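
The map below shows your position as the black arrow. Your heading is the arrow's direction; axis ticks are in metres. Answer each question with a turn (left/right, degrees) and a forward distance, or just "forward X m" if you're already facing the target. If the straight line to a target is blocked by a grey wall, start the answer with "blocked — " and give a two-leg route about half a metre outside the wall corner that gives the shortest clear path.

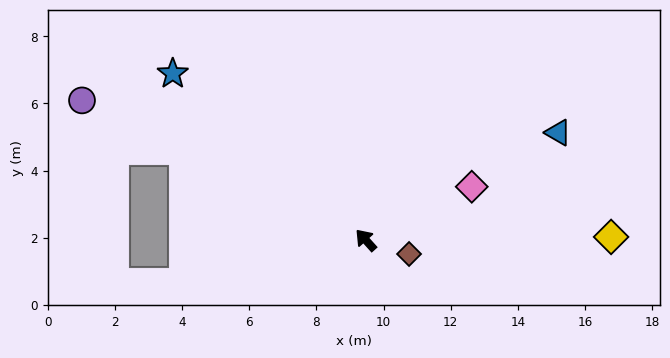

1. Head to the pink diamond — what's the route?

turn right 105°, forward 3.5 m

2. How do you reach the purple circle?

turn left 22°, forward 9.4 m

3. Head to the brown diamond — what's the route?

turn right 150°, forward 1.4 m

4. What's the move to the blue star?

turn left 7°, forward 7.6 m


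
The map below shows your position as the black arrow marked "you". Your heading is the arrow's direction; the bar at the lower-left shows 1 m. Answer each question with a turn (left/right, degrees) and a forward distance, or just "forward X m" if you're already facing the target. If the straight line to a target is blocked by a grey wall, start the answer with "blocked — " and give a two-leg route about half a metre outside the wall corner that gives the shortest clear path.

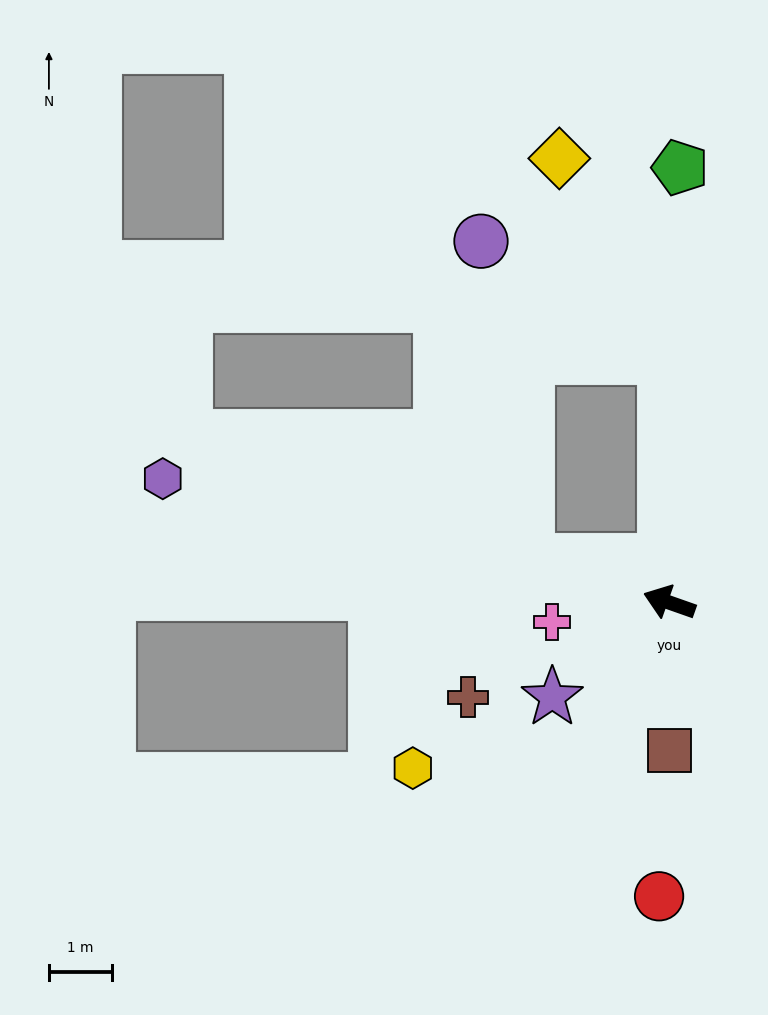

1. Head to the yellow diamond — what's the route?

blocked — turn right 70°, forward 3.9 m, then turn left 27°, forward 3.5 m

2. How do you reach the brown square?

turn left 109°, forward 2.3 m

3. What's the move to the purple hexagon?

turn left 6°, forward 8.2 m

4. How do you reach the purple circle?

blocked — turn right 70°, forward 3.9 m, then turn left 57°, forward 3.4 m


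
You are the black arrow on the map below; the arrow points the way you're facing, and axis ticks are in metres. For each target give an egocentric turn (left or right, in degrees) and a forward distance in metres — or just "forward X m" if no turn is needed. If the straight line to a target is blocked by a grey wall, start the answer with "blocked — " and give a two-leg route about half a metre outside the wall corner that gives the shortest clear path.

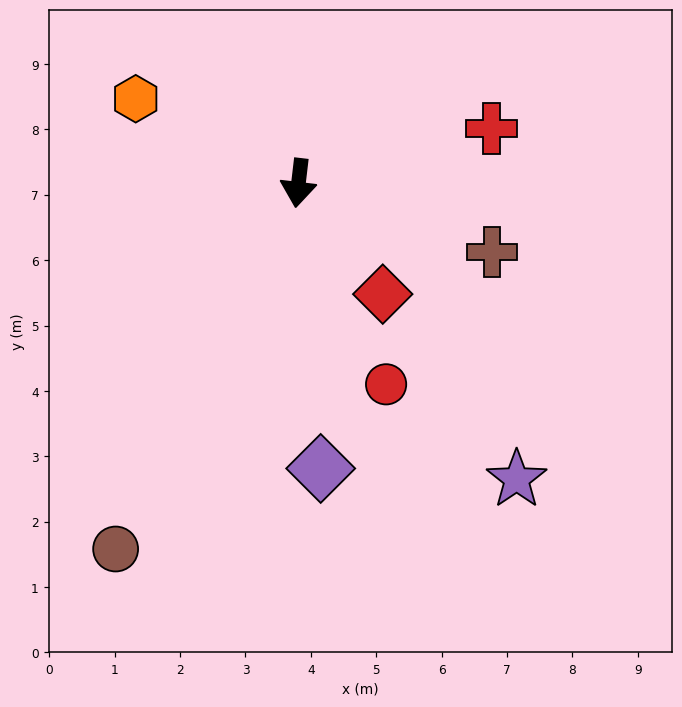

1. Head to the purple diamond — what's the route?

turn left 11°, forward 4.4 m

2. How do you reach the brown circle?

turn right 20°, forward 6.3 m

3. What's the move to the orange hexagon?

turn right 111°, forward 2.8 m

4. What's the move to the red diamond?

turn left 44°, forward 2.1 m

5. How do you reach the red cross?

turn left 113°, forward 3.1 m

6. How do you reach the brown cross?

turn left 77°, forward 3.1 m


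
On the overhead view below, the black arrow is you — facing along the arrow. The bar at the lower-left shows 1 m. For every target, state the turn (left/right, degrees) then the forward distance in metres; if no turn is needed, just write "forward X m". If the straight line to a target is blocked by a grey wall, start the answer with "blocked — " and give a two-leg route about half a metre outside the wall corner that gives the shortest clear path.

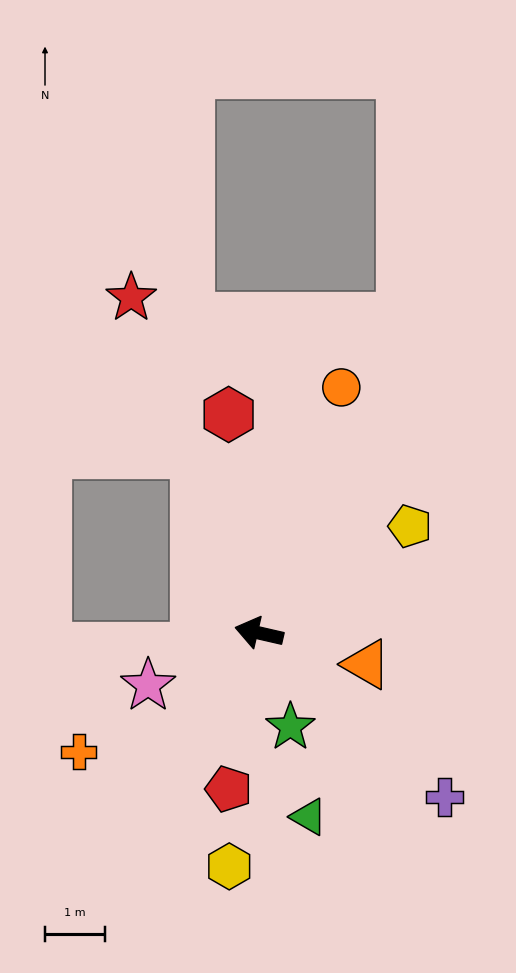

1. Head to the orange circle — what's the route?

turn right 96°, forward 4.3 m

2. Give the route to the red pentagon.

turn left 92°, forward 2.6 m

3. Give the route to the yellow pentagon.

turn right 132°, forward 3.1 m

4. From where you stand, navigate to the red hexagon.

turn right 69°, forward 3.7 m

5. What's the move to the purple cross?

turn left 151°, forward 4.1 m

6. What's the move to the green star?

turn left 121°, forward 1.6 m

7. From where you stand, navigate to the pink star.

turn left 38°, forward 2.0 m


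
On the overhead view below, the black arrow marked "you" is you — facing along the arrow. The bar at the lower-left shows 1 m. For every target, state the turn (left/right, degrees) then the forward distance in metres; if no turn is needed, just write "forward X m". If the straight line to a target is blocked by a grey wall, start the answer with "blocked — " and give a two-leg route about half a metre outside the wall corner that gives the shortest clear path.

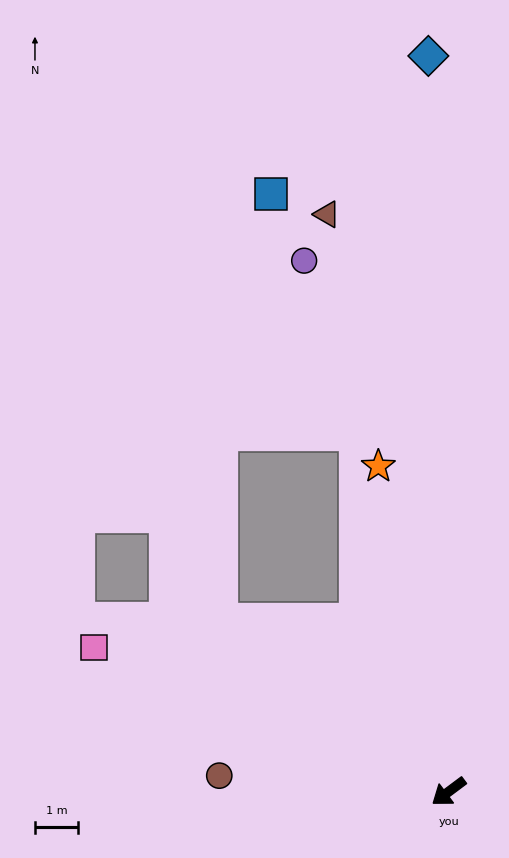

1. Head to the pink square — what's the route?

turn right 59°, forward 8.9 m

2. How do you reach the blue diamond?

turn right 125°, forward 17.0 m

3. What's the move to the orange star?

turn right 115°, forward 7.7 m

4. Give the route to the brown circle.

turn right 41°, forward 5.3 m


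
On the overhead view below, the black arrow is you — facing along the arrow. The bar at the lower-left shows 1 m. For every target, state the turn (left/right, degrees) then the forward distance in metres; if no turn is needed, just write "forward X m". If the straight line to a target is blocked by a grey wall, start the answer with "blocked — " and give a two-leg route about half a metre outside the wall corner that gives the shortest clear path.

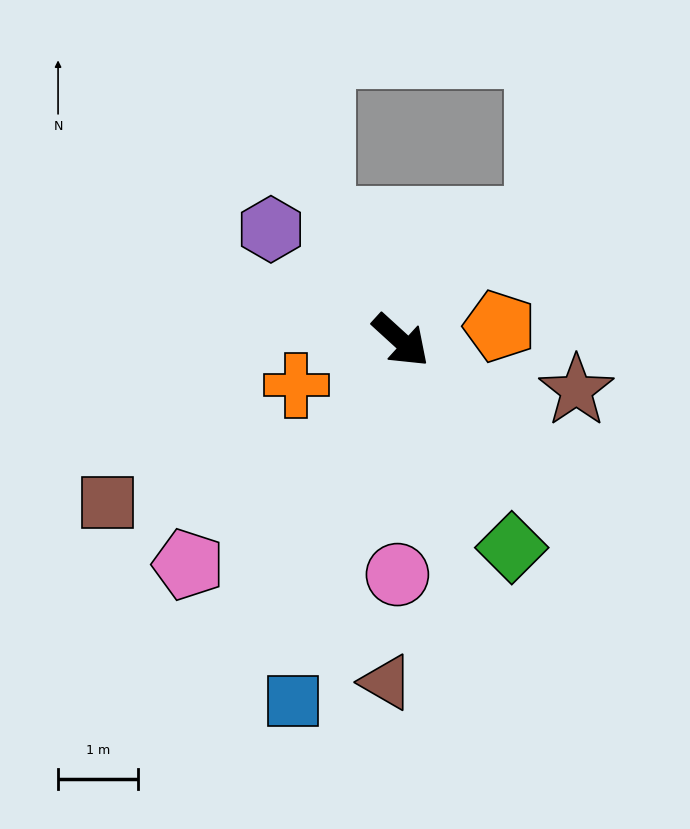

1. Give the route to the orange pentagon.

turn left 51°, forward 1.2 m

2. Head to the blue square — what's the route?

turn right 64°, forward 4.7 m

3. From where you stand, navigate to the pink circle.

turn right 48°, forward 2.9 m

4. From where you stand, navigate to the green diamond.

turn right 19°, forward 2.9 m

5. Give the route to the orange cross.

turn right 114°, forward 1.4 m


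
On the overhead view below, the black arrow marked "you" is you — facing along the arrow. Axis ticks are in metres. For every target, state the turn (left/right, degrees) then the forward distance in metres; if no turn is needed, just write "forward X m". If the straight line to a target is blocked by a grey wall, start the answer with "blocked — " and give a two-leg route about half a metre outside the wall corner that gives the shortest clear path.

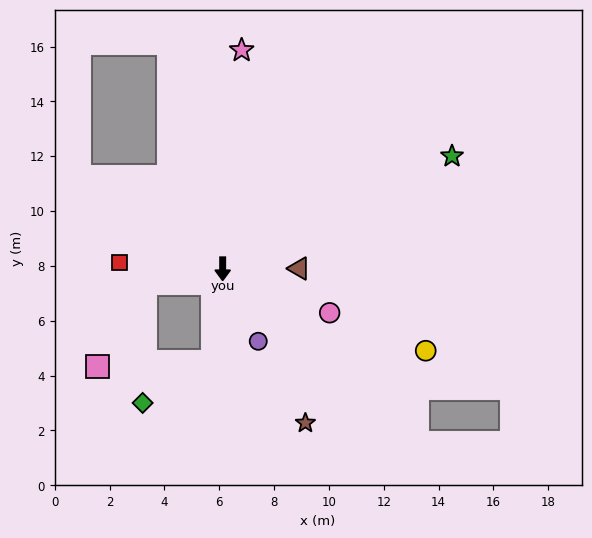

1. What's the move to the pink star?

turn left 175°, forward 8.0 m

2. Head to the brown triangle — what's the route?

turn left 90°, forward 2.8 m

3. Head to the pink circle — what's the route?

turn left 68°, forward 4.2 m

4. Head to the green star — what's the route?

turn left 116°, forward 9.3 m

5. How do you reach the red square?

turn right 94°, forward 3.8 m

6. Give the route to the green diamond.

blocked — turn right 6°, forward 3.4 m, then turn right 53°, forward 3.0 m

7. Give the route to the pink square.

blocked — turn right 79°, forward 2.9 m, then turn left 49°, forward 3.5 m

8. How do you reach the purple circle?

turn left 26°, forward 2.9 m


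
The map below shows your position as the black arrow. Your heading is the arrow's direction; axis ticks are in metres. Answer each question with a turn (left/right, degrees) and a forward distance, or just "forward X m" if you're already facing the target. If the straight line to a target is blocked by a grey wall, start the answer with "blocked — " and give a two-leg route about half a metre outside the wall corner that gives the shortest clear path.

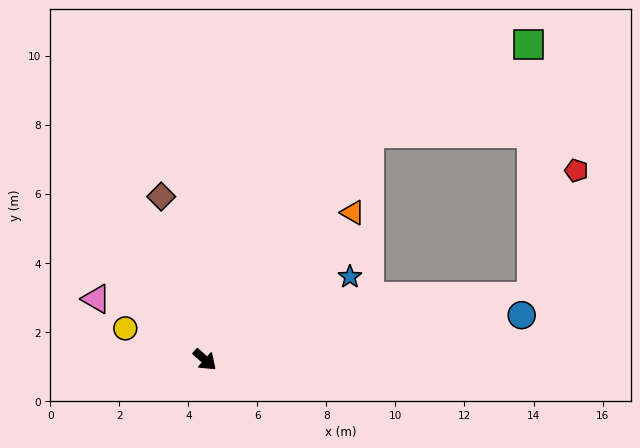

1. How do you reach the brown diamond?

turn left 147°, forward 4.9 m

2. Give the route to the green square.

blocked — turn left 96°, forward 8.1 m, then turn right 25°, forward 5.3 m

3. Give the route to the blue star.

turn left 71°, forward 4.8 m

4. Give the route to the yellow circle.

turn right 160°, forward 2.5 m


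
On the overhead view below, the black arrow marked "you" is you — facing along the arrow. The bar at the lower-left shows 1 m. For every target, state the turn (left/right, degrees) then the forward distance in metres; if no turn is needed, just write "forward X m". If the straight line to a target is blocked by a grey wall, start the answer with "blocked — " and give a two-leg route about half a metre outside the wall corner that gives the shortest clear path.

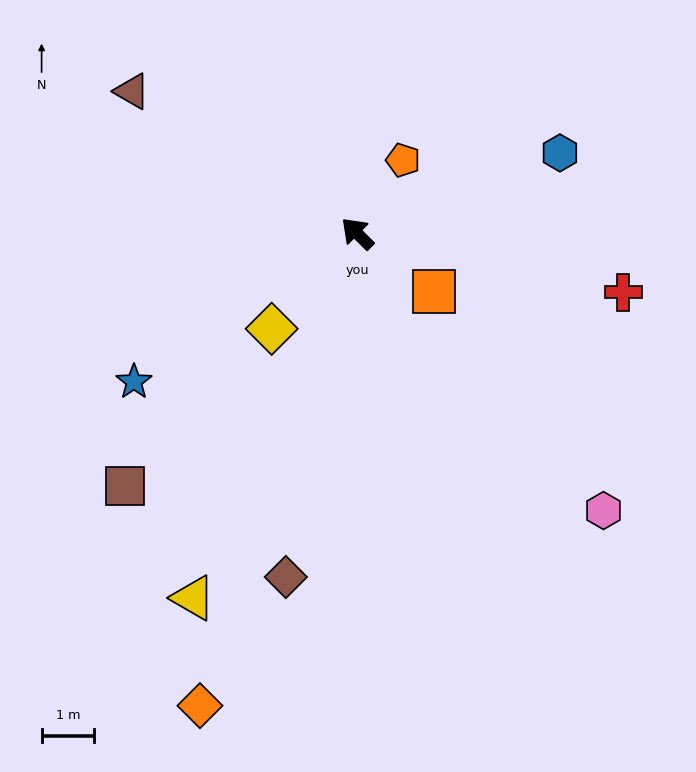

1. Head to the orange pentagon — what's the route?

turn right 77°, forward 1.7 m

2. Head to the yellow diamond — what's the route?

turn left 93°, forward 2.4 m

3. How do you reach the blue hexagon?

turn right 114°, forward 4.2 m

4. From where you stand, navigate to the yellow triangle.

turn left 110°, forward 7.6 m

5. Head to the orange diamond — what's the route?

turn left 116°, forward 9.5 m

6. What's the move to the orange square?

turn right 172°, forward 1.8 m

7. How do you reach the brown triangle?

turn left 12°, forward 5.1 m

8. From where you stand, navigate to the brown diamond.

turn left 123°, forward 6.7 m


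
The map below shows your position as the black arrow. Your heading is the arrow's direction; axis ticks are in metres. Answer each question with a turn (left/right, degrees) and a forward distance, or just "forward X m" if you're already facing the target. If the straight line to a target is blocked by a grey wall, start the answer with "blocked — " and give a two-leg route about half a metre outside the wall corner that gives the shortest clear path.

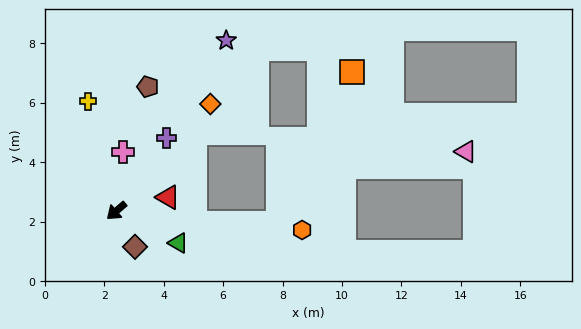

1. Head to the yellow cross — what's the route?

turn right 116°, forward 3.8 m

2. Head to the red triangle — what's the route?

turn left 154°, forward 1.8 m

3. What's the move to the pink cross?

turn right 137°, forward 2.0 m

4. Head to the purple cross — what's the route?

turn right 165°, forward 3.0 m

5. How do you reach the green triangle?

turn left 112°, forward 2.3 m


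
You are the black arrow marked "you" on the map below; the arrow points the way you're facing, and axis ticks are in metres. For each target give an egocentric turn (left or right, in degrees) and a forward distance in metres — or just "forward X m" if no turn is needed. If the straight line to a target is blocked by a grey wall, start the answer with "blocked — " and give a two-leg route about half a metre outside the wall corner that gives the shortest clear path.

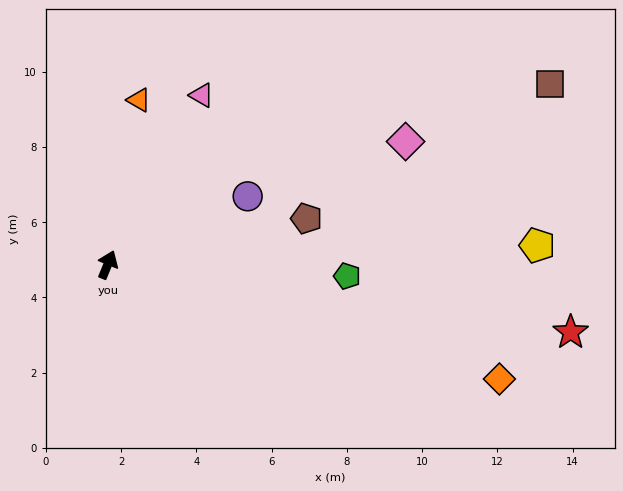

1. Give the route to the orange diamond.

turn right 84°, forward 10.8 m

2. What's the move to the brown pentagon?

turn right 55°, forward 5.4 m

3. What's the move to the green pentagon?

turn right 70°, forward 6.4 m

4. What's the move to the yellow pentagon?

turn right 65°, forward 11.4 m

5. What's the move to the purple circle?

turn right 42°, forward 4.1 m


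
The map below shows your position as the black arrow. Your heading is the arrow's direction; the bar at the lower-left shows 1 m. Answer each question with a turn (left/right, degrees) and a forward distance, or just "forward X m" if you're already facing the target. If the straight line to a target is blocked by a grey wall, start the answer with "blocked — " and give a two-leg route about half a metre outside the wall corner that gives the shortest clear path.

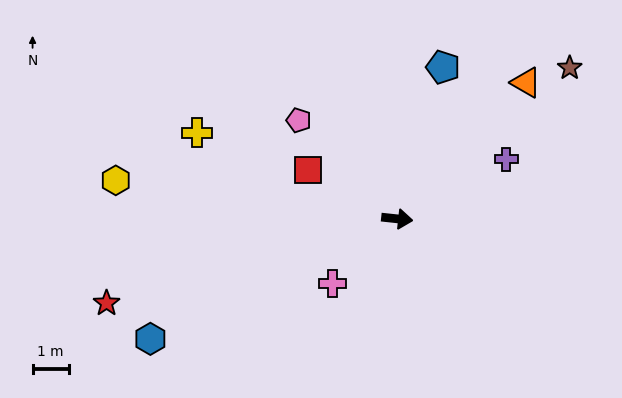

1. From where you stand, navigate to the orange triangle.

turn left 53°, forward 5.2 m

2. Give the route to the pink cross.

turn right 129°, forward 2.5 m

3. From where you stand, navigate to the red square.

turn left 157°, forward 2.8 m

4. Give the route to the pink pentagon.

turn left 141°, forward 3.9 m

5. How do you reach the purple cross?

turn left 35°, forward 3.4 m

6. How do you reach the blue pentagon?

turn left 79°, forward 4.4 m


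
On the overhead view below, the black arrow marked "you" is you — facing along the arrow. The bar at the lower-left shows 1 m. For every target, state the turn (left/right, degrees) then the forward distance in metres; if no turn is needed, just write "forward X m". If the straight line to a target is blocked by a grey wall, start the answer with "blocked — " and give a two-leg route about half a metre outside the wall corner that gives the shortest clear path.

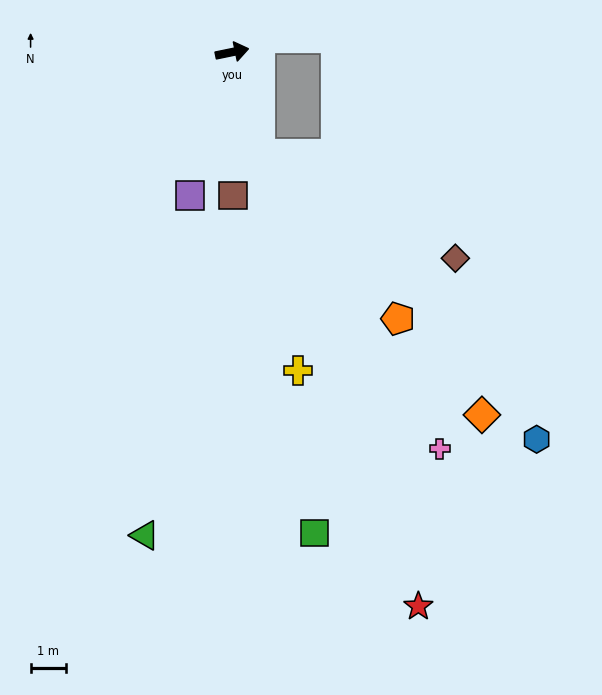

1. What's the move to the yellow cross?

turn right 90°, forward 9.1 m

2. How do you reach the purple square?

turn right 118°, forward 4.2 m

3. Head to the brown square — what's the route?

turn right 101°, forward 4.0 m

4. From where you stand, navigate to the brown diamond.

blocked — turn right 86°, forward 3.0 m, then turn left 46°, forward 6.2 m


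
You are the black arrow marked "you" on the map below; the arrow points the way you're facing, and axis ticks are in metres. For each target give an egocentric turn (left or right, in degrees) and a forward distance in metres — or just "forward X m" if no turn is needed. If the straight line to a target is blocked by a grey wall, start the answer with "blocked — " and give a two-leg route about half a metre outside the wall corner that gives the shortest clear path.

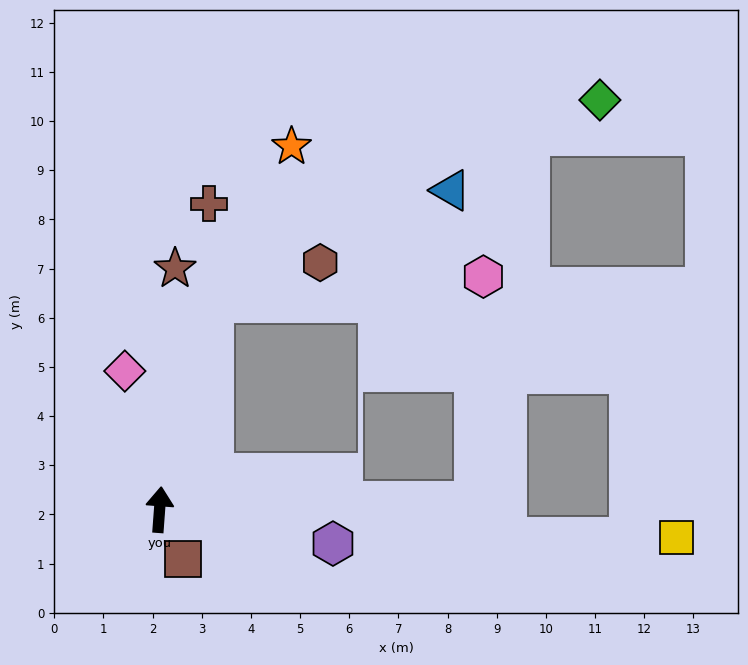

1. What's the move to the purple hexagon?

turn right 97°, forward 3.6 m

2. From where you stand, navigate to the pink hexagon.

blocked — turn right 10°, forward 4.4 m, then turn right 70°, forward 5.5 m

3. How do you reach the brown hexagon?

blocked — turn right 10°, forward 4.4 m, then turn right 56°, forward 2.3 m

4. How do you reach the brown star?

forward 4.9 m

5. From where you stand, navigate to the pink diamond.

turn left 18°, forward 2.9 m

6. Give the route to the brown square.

turn right 150°, forward 1.1 m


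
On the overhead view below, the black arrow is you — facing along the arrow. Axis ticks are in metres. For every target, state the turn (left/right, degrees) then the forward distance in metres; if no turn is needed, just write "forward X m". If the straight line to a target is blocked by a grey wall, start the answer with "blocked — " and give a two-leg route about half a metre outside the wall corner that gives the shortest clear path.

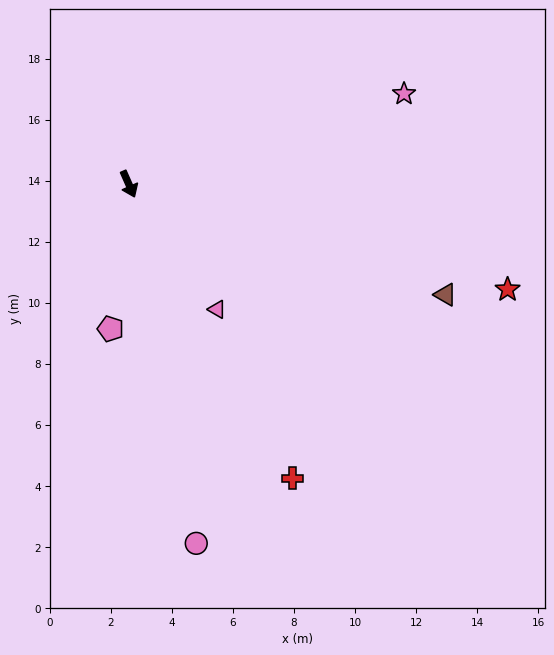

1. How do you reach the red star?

turn left 51°, forward 12.9 m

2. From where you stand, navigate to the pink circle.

turn right 13°, forward 12.0 m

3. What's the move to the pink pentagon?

turn right 31°, forward 4.8 m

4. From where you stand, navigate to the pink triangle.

turn left 11°, forward 5.0 m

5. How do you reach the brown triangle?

turn left 47°, forward 11.0 m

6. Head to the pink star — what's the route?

turn left 84°, forward 9.5 m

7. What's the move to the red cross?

turn left 5°, forward 11.0 m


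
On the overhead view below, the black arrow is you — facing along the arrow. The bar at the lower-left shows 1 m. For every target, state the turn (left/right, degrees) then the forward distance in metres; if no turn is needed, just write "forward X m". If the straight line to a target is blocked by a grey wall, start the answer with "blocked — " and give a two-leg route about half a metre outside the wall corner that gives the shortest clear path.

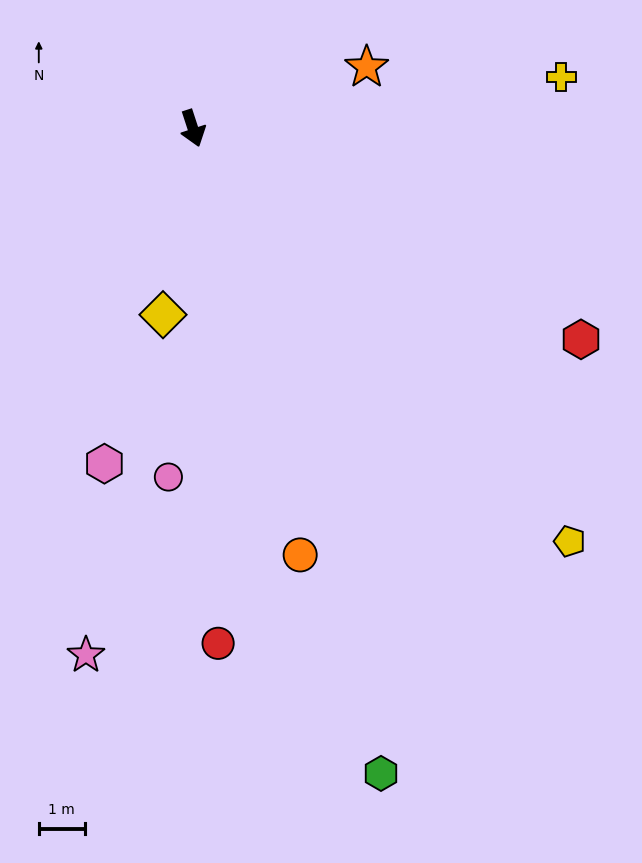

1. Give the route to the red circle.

turn right 15°, forward 11.2 m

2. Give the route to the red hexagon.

turn left 43°, forward 9.6 m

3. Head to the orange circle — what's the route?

turn right 4°, forward 9.5 m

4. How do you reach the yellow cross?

turn left 80°, forward 8.1 m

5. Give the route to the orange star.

turn left 91°, forward 4.0 m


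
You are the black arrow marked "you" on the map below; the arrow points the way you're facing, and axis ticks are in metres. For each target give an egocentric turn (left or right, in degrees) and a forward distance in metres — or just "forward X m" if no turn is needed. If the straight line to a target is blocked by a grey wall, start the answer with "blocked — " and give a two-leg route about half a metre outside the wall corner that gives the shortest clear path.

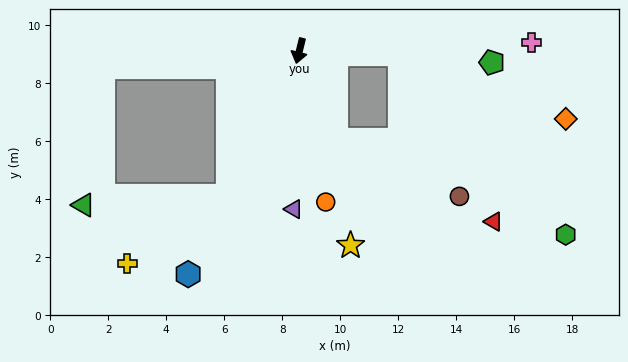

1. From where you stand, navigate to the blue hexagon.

turn right 13°, forward 8.6 m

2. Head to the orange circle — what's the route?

turn left 24°, forward 5.3 m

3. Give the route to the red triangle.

blocked — turn left 102°, forward 3.5 m, then turn right 59°, forward 6.6 m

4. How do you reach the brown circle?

blocked — turn left 36°, forward 3.3 m, then turn left 43°, forward 4.7 m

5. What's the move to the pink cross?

turn left 106°, forward 8.0 m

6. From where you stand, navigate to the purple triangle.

turn left 12°, forward 5.5 m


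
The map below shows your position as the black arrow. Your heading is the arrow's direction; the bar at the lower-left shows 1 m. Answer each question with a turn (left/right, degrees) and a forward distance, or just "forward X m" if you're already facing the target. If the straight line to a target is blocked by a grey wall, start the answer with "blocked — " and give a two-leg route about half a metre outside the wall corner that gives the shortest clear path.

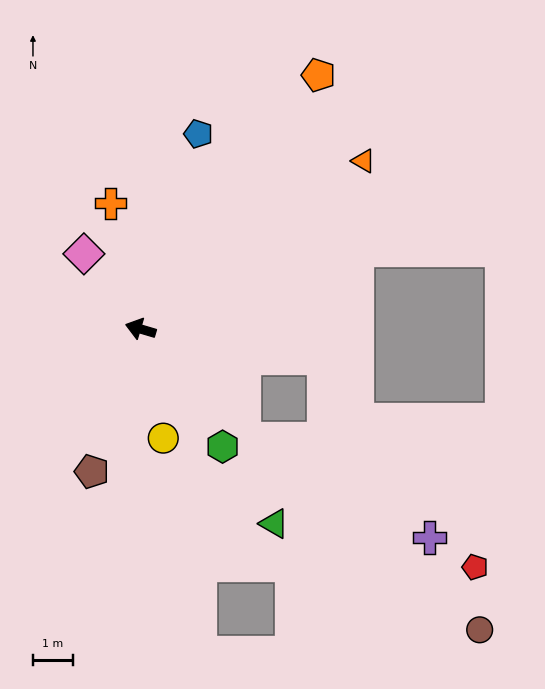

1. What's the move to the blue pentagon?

turn right 90°, forward 5.1 m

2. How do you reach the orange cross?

turn right 60°, forward 3.2 m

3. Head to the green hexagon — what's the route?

turn left 141°, forward 3.6 m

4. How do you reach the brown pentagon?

turn left 88°, forward 3.7 m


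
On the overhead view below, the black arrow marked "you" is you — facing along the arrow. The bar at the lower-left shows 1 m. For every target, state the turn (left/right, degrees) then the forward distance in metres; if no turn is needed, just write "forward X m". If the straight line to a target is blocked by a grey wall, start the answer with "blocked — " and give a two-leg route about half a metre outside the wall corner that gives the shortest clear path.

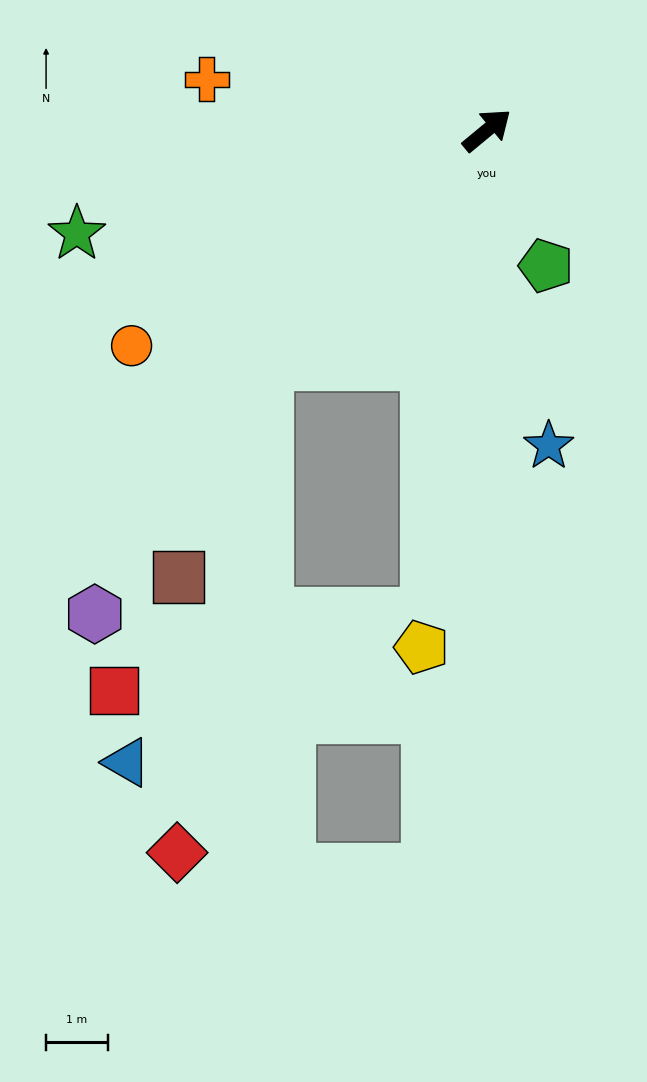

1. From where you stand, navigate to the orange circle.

turn left 172°, forward 6.7 m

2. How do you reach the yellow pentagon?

turn right 137°, forward 8.4 m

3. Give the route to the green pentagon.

turn right 106°, forward 2.4 m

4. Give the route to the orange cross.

turn left 130°, forward 4.6 m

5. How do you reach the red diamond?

blocked — turn right 173°, forward 5.2 m, then turn left 33°, forward 8.0 m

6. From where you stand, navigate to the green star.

turn left 155°, forward 6.8 m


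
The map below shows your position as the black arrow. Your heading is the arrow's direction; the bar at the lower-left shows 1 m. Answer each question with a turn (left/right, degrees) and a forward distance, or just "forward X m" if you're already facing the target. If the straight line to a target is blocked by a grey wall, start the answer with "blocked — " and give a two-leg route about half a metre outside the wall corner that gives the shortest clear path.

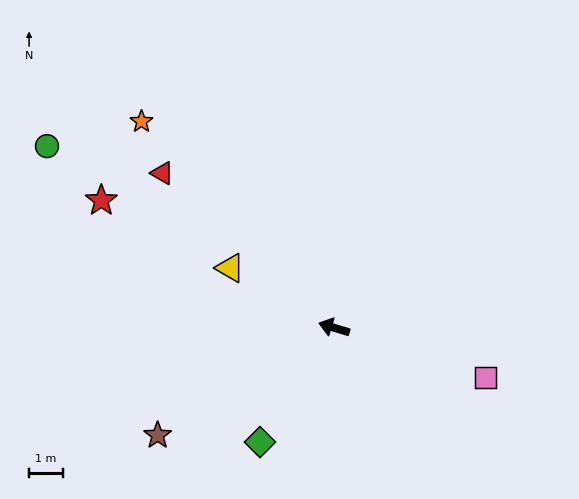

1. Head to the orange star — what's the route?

turn right 30°, forward 8.4 m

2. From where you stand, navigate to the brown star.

turn left 48°, forward 6.1 m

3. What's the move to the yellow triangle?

turn right 13°, forward 3.6 m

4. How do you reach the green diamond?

turn left 74°, forward 4.0 m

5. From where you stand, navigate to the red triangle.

turn right 25°, forward 6.9 m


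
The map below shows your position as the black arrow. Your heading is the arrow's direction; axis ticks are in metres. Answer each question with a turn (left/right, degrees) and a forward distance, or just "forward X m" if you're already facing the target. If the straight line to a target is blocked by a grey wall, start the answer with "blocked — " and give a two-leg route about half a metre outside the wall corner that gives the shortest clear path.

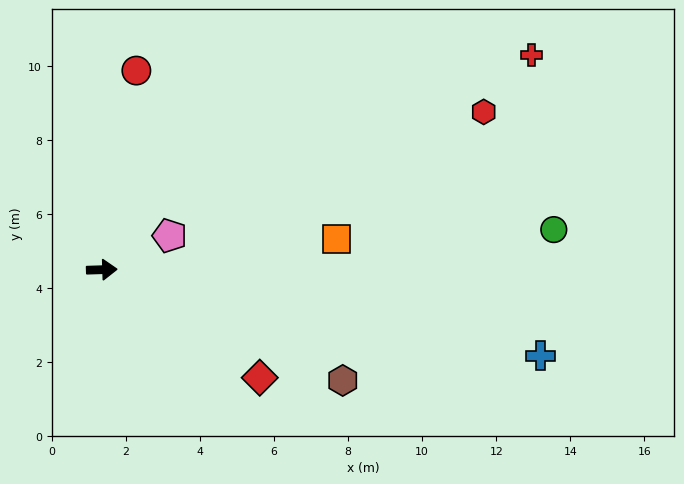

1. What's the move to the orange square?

turn left 6°, forward 6.4 m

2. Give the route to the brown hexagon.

turn right 26°, forward 7.2 m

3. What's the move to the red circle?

turn left 78°, forward 5.5 m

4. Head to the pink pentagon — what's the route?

turn left 25°, forward 2.0 m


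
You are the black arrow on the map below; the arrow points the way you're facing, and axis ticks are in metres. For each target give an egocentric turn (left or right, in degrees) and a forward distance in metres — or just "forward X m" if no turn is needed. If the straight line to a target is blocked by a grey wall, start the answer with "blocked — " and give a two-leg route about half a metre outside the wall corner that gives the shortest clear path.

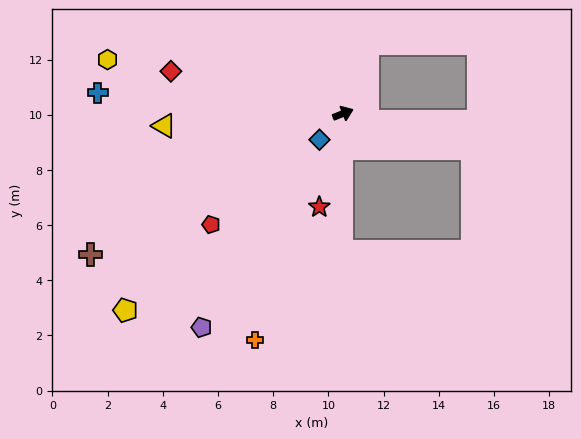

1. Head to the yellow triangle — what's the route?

turn left 162°, forward 6.5 m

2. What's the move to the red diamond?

turn left 145°, forward 6.4 m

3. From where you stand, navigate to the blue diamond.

turn right 154°, forward 1.3 m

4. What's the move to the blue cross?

turn left 153°, forward 8.9 m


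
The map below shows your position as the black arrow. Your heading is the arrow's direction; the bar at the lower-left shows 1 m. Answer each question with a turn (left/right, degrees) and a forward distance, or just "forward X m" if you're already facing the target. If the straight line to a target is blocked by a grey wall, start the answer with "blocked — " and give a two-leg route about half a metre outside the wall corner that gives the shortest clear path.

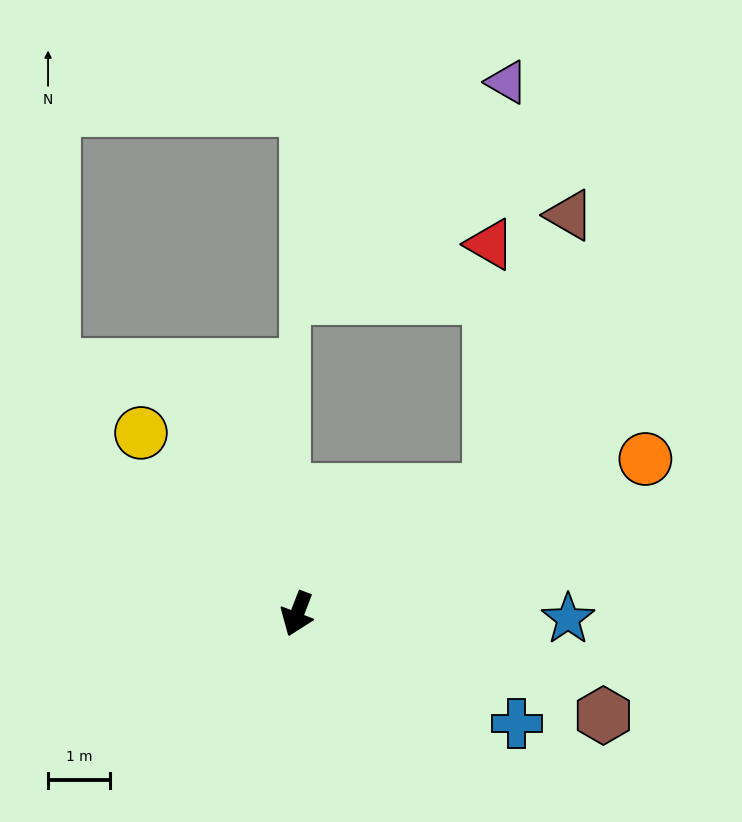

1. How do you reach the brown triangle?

blocked — turn left 144°, forward 3.7 m, then turn left 41°, forward 4.6 m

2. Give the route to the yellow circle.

turn right 118°, forward 3.9 m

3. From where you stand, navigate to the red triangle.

blocked — turn left 144°, forward 3.7 m, then turn left 57°, forward 4.0 m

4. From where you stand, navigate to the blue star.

turn left 110°, forward 4.4 m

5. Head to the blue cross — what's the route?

turn left 85°, forward 4.0 m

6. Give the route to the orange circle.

turn left 135°, forward 6.2 m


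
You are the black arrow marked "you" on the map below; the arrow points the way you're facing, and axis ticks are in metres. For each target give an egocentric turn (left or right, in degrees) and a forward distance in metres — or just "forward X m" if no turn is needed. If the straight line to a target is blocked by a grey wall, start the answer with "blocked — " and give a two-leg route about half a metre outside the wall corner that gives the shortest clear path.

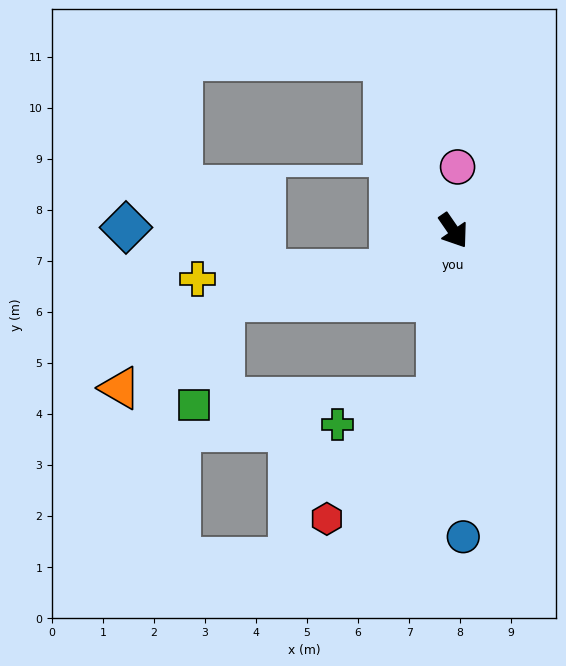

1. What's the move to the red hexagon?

blocked — turn right 40°, forward 3.3 m, then turn right 37°, forward 3.2 m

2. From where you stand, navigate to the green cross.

blocked — turn right 40°, forward 3.3 m, then turn right 70°, forward 2.0 m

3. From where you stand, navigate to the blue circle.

turn right 33°, forward 6.0 m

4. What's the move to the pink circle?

turn left 142°, forward 1.3 m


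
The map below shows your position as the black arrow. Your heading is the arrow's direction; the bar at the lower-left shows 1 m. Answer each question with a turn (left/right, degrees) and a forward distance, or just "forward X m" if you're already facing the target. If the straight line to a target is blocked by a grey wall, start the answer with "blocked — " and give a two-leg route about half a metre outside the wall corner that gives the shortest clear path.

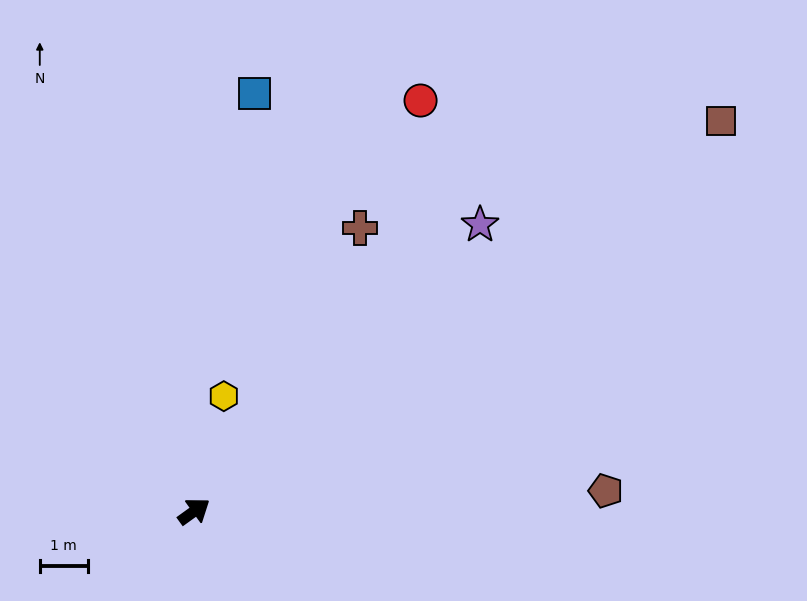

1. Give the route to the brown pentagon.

turn right 33°, forward 8.6 m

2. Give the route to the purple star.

turn left 9°, forward 8.5 m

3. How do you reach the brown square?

forward 13.7 m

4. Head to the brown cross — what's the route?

turn left 24°, forward 6.9 m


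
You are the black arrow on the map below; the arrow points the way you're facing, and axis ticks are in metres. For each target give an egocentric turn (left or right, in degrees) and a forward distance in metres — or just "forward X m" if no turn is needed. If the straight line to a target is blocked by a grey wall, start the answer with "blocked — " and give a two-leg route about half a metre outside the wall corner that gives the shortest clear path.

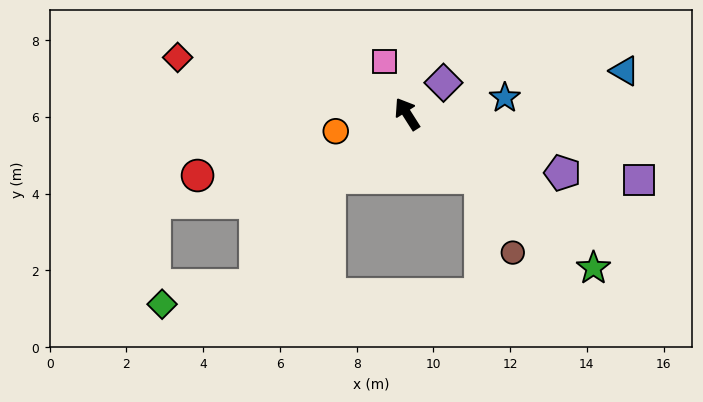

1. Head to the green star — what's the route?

turn right 162°, forward 6.3 m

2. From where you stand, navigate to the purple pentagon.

turn right 143°, forward 4.3 m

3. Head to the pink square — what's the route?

turn right 9°, forward 1.5 m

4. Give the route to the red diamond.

turn left 44°, forward 6.2 m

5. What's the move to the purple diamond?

turn right 82°, forward 1.2 m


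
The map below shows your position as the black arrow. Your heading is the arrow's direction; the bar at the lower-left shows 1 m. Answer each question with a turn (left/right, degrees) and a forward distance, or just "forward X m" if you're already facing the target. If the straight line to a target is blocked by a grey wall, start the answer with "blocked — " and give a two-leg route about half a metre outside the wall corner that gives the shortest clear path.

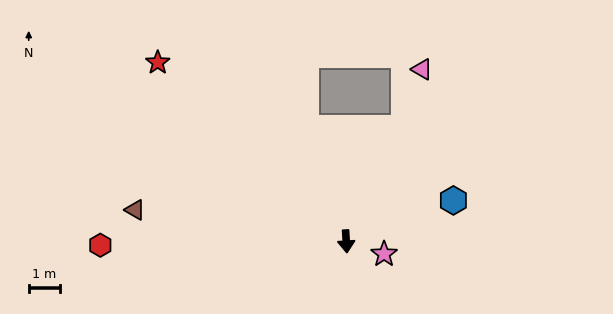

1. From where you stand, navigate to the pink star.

turn left 68°, forward 1.3 m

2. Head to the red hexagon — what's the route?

turn right 92°, forward 7.9 m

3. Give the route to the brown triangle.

turn right 102°, forward 6.9 m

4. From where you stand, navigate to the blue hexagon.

turn left 108°, forward 3.7 m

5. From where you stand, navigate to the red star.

turn right 137°, forward 8.4 m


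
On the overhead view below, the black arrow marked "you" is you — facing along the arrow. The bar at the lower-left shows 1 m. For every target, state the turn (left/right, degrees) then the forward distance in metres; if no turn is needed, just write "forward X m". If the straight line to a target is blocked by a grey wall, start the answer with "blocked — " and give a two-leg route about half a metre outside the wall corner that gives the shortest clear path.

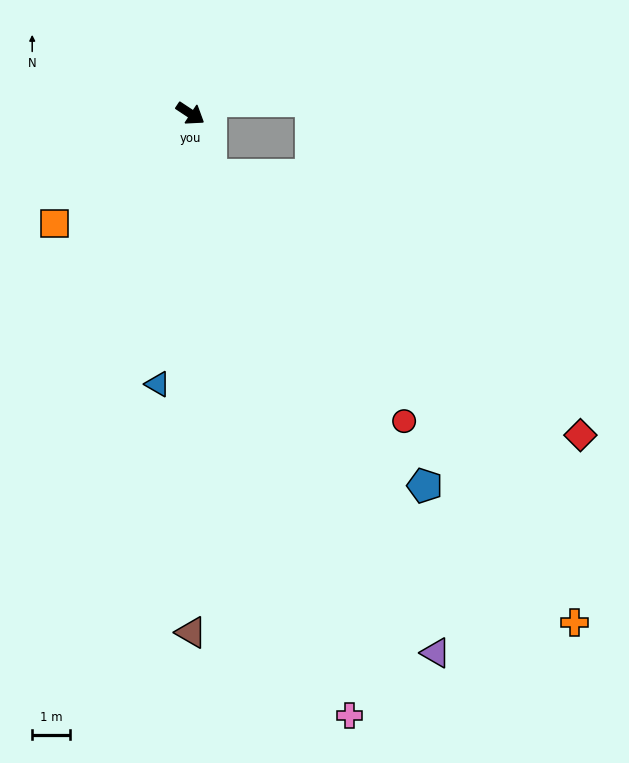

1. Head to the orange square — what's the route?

turn right 107°, forward 4.6 m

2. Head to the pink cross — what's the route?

turn right 42°, forward 16.3 m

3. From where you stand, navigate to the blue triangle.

turn right 63°, forward 7.1 m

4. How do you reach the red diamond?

blocked — turn right 38°, forward 1.7 m, then turn left 36°, forward 11.8 m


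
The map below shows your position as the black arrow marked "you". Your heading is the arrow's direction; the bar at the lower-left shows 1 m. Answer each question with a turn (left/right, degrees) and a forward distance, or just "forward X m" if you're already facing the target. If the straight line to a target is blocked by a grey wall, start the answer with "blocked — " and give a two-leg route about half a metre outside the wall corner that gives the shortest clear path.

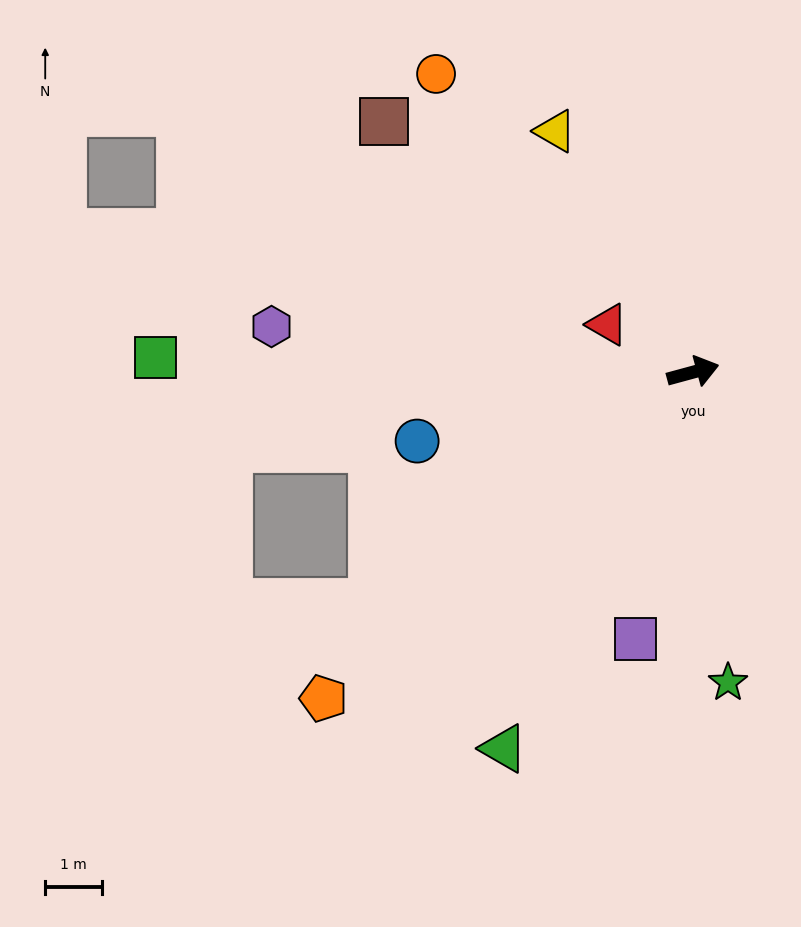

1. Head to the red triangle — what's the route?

turn left 136°, forward 1.7 m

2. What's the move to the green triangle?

turn right 132°, forward 7.4 m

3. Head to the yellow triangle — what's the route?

turn left 105°, forward 4.9 m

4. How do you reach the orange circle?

turn left 116°, forward 6.9 m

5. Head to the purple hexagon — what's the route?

turn left 159°, forward 7.5 m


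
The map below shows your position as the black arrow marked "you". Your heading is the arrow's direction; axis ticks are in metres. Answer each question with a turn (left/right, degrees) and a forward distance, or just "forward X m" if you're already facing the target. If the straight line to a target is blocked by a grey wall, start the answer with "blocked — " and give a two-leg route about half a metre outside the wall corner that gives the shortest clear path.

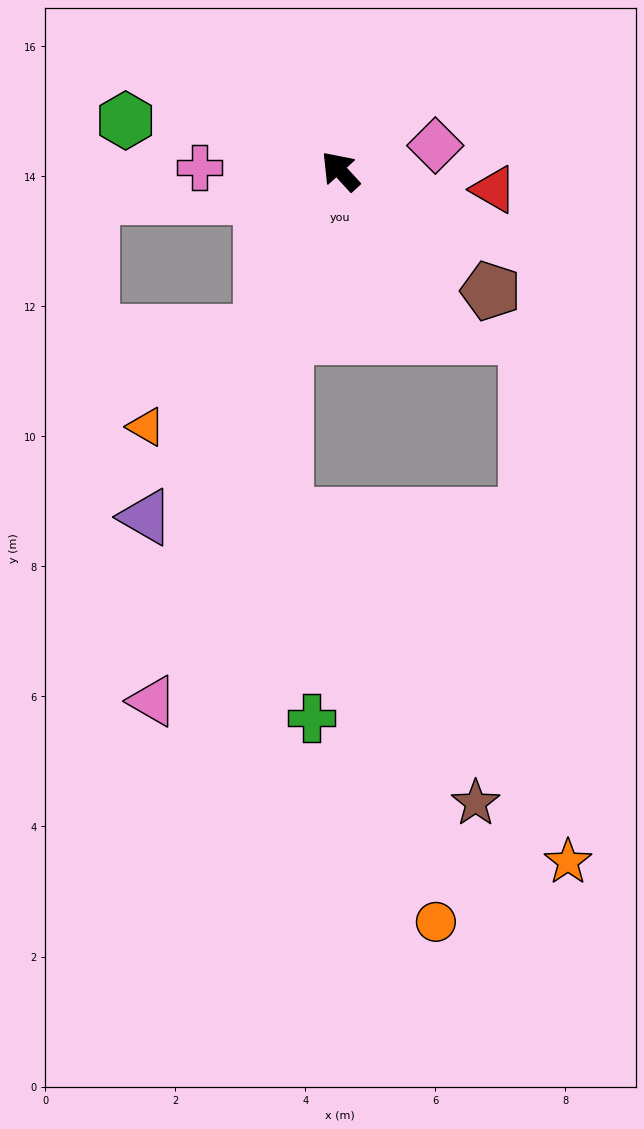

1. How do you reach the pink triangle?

turn left 118°, forward 8.6 m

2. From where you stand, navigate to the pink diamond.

turn right 117°, forward 1.5 m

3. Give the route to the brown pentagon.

turn right 171°, forward 3.0 m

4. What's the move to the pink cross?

turn left 46°, forward 2.2 m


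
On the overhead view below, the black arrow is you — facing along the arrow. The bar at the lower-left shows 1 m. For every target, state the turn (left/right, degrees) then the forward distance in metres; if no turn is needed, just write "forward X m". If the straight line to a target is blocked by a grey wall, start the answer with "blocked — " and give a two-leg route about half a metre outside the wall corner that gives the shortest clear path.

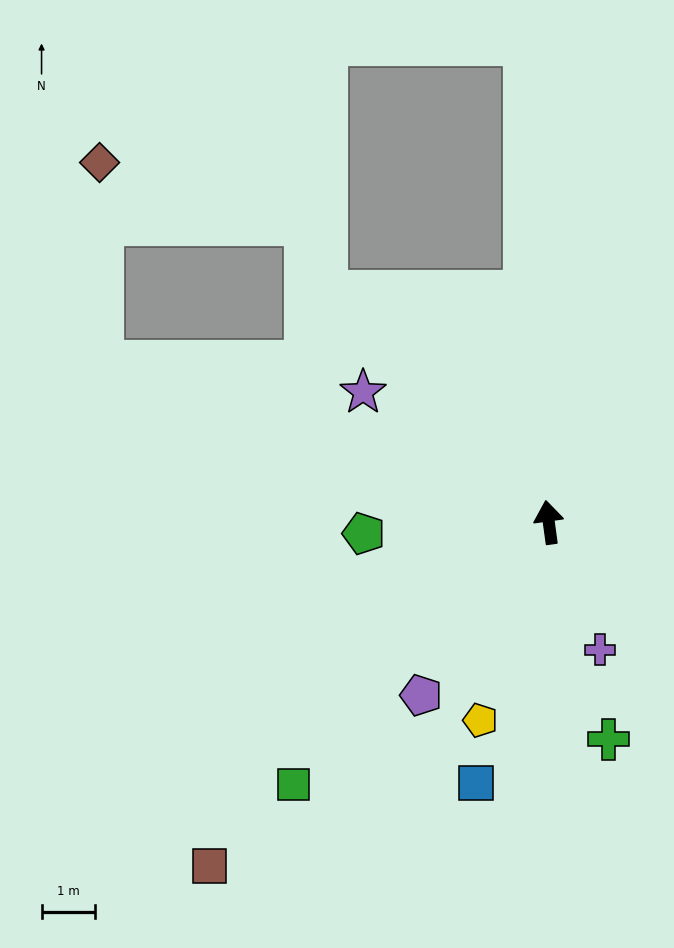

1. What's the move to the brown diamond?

blocked — turn left 63°, forward 8.9 m, then turn right 70°, forward 3.7 m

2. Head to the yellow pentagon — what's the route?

turn left 153°, forward 3.9 m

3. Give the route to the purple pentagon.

turn left 136°, forward 4.0 m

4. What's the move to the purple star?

turn left 47°, forward 4.2 m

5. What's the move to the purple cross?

turn right 166°, forward 2.6 m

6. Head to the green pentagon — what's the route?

turn left 86°, forward 3.5 m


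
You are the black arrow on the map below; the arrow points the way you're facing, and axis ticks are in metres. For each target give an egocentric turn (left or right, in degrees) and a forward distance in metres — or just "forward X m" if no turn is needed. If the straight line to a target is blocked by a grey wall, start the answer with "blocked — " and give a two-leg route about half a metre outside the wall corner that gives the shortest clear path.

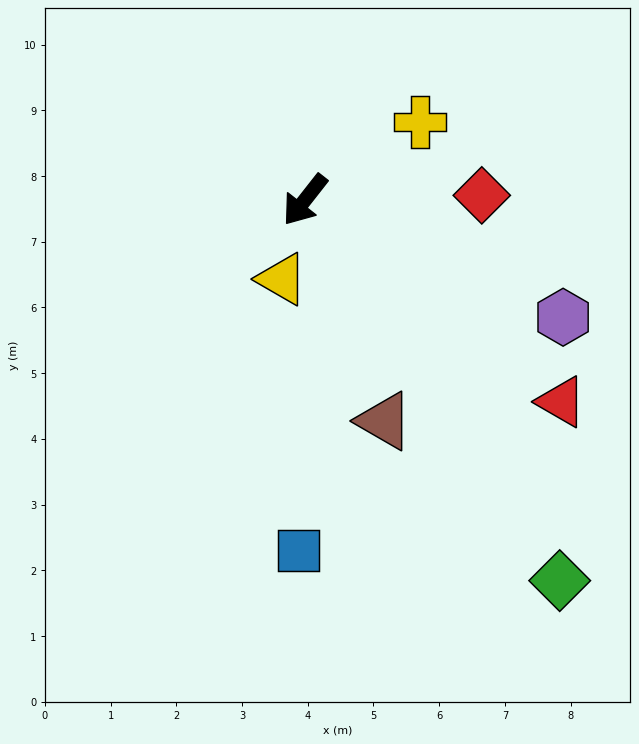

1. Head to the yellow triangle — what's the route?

turn left 22°, forward 1.3 m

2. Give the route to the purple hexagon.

turn left 104°, forward 4.3 m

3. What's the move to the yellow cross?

turn left 162°, forward 2.1 m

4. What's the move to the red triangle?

turn left 90°, forward 5.0 m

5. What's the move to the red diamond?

turn left 130°, forward 2.7 m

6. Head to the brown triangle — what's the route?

turn left 58°, forward 3.6 m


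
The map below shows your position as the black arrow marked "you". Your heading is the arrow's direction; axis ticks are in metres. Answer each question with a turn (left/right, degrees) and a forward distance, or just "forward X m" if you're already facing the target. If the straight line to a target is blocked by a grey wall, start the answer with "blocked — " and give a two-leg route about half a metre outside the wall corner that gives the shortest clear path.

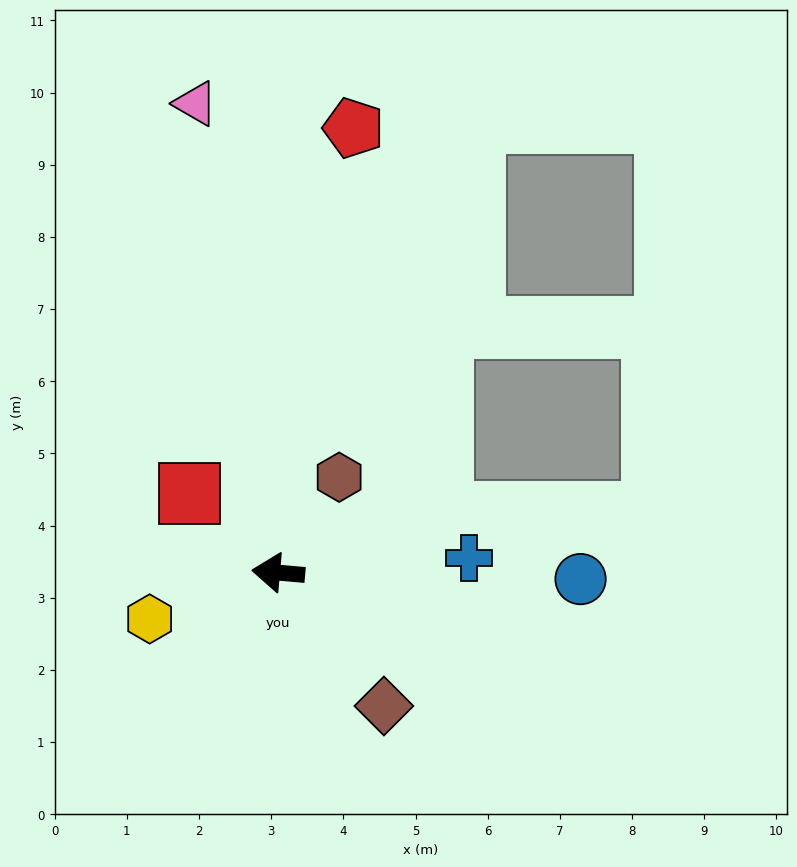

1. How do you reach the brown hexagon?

turn right 118°, forward 1.6 m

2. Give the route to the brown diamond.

turn left 133°, forward 2.4 m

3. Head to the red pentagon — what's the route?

turn right 95°, forward 6.2 m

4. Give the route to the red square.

turn right 37°, forward 1.6 m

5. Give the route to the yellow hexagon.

turn left 25°, forward 1.9 m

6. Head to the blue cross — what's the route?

turn right 171°, forward 2.7 m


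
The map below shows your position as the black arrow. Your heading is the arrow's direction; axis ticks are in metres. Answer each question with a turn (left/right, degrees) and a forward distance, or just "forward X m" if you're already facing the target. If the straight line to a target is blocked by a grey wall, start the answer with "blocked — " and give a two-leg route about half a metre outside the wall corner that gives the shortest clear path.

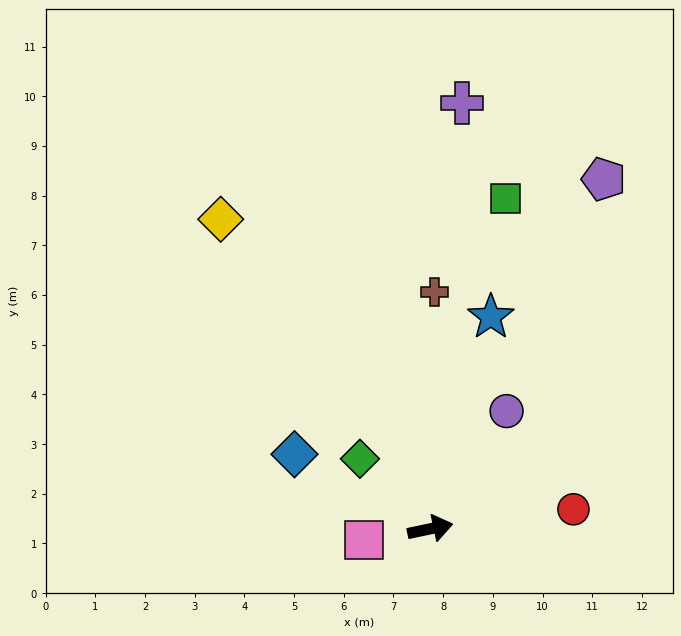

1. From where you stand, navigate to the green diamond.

turn left 123°, forward 2.0 m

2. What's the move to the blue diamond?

turn left 139°, forward 3.1 m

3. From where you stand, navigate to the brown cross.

turn left 77°, forward 4.8 m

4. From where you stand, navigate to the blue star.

turn left 62°, forward 4.4 m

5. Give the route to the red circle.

turn right 4°, forward 2.9 m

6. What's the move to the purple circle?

turn left 45°, forward 2.8 m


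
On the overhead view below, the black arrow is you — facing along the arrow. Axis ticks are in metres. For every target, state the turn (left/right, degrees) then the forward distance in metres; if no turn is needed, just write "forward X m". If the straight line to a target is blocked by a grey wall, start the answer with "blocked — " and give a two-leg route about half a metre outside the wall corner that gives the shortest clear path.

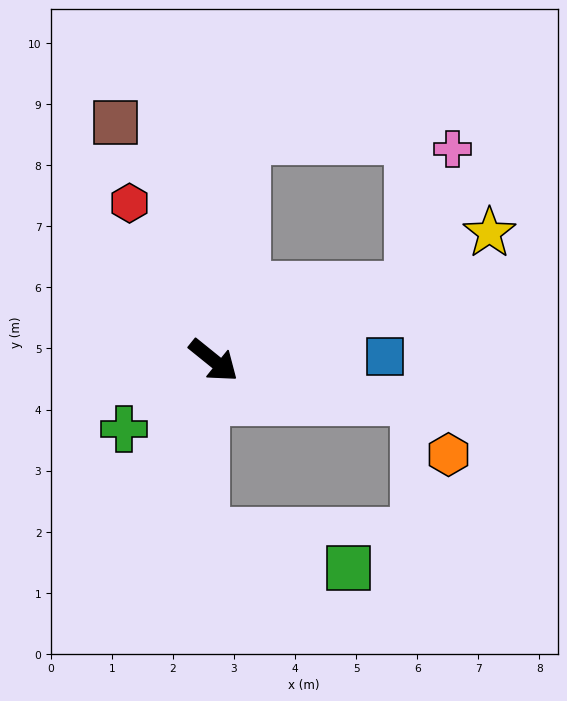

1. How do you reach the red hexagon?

turn left 157°, forward 2.9 m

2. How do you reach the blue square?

turn left 40°, forward 2.8 m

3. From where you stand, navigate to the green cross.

turn right 104°, forward 1.8 m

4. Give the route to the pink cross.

blocked — turn left 59°, forward 3.4 m, then turn left 53°, forward 2.4 m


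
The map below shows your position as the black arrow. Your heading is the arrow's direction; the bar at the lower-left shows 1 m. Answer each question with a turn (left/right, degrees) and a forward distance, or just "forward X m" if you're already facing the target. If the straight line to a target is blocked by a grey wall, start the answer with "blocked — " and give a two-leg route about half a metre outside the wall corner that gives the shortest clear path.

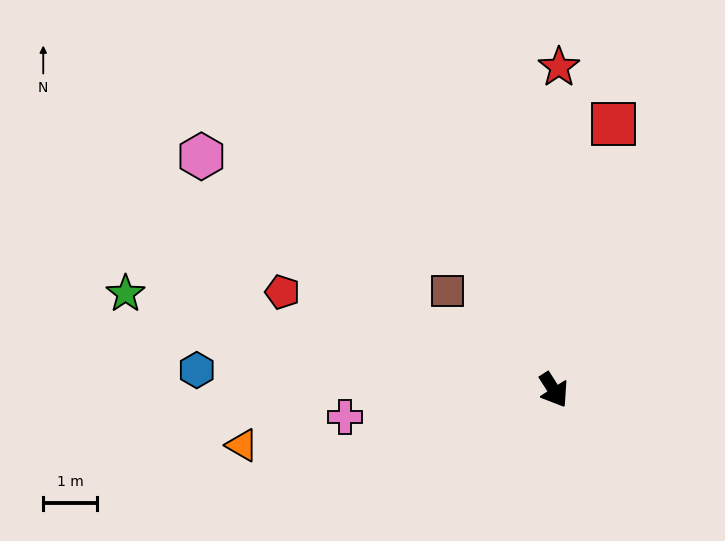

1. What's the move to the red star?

turn left 147°, forward 6.0 m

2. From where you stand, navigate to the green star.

turn right 135°, forward 8.2 m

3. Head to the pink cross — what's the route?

turn right 115°, forward 3.9 m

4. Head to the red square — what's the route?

turn left 135°, forward 5.1 m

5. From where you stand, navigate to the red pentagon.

turn right 142°, forward 5.4 m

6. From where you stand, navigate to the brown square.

turn right 165°, forward 2.7 m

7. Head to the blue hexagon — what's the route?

turn right 126°, forward 6.7 m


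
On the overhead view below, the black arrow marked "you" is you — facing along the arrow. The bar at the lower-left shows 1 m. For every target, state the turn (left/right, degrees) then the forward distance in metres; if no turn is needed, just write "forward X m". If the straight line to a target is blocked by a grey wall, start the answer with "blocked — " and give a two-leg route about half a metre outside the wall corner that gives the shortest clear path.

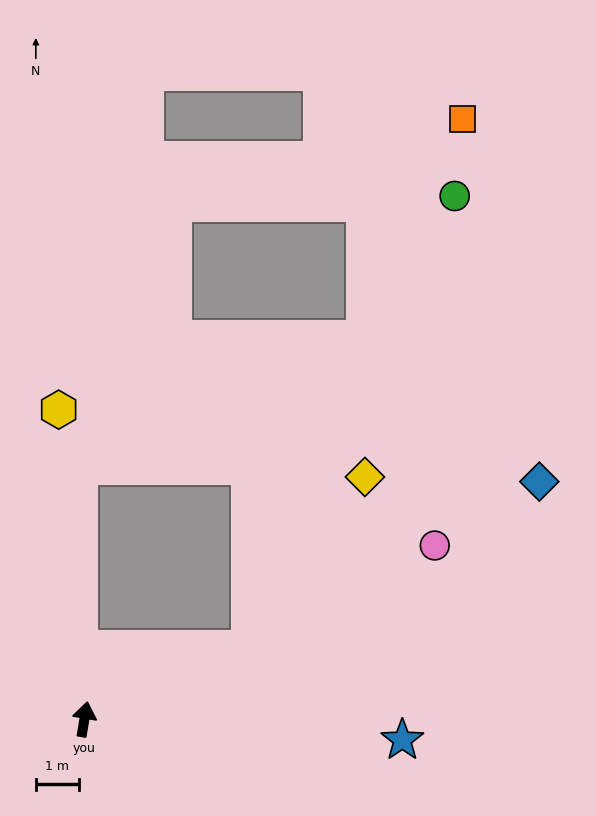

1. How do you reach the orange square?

blocked — turn right 57°, forward 4.2 m, then turn left 45°, forward 13.2 m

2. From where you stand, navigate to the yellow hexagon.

turn left 14°, forward 7.2 m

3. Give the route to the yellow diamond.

blocked — turn right 57°, forward 4.2 m, then turn left 33°, forward 4.8 m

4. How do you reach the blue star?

turn right 84°, forward 7.4 m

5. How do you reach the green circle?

blocked — turn right 57°, forward 4.2 m, then turn left 42°, forward 11.5 m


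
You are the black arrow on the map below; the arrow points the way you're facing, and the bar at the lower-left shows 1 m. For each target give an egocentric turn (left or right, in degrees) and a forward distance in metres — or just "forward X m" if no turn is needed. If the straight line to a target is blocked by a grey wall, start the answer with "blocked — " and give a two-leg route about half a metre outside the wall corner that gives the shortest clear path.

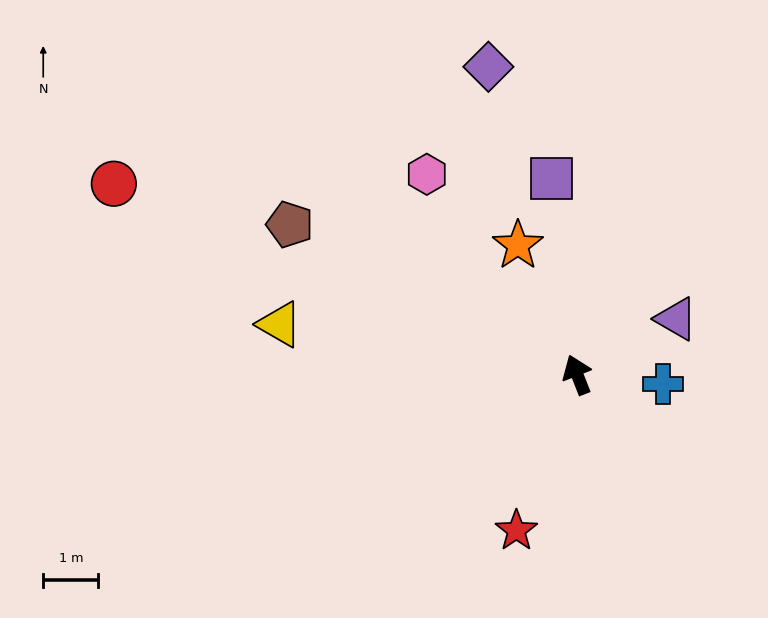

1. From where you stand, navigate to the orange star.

turn left 3°, forward 2.6 m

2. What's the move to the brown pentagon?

turn left 41°, forward 5.9 m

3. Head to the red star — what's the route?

turn left 137°, forward 3.0 m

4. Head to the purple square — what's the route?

turn right 14°, forward 3.6 m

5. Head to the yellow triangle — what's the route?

turn left 59°, forward 5.5 m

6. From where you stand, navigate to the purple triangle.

turn right 82°, forward 2.1 m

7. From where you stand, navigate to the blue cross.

turn right 118°, forward 1.6 m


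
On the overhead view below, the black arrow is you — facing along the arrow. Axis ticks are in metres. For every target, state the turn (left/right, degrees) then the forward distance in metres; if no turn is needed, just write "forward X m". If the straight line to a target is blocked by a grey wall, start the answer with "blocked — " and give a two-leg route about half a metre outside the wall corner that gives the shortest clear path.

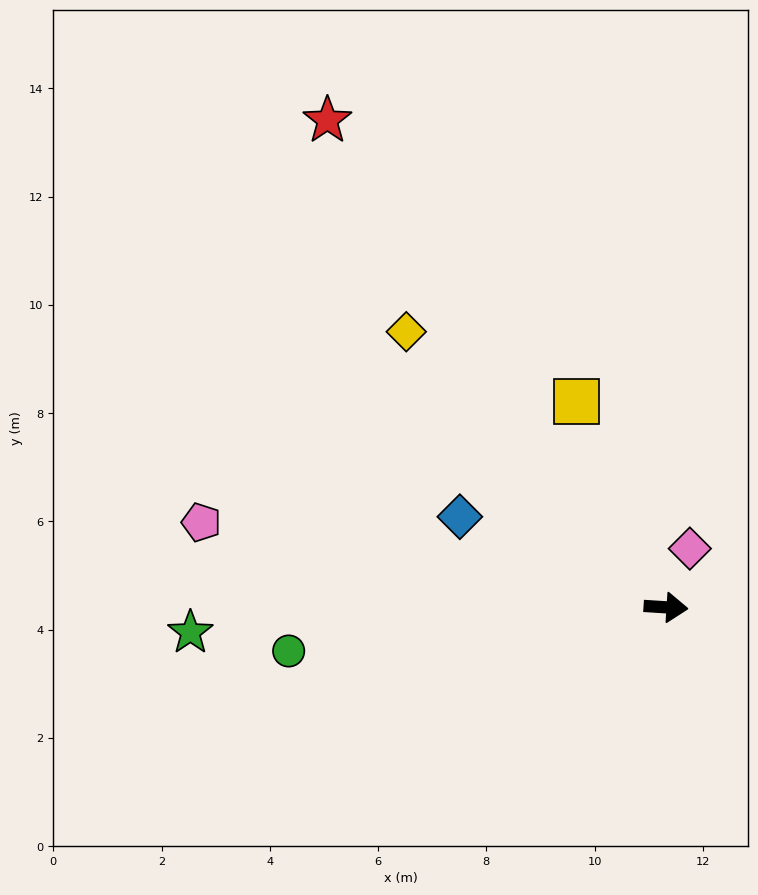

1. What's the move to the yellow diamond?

turn left 137°, forward 7.0 m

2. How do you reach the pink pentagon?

turn left 173°, forward 8.7 m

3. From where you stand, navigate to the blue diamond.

turn left 160°, forward 4.2 m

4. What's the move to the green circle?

turn right 170°, forward 7.0 m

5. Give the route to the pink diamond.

turn left 72°, forward 1.2 m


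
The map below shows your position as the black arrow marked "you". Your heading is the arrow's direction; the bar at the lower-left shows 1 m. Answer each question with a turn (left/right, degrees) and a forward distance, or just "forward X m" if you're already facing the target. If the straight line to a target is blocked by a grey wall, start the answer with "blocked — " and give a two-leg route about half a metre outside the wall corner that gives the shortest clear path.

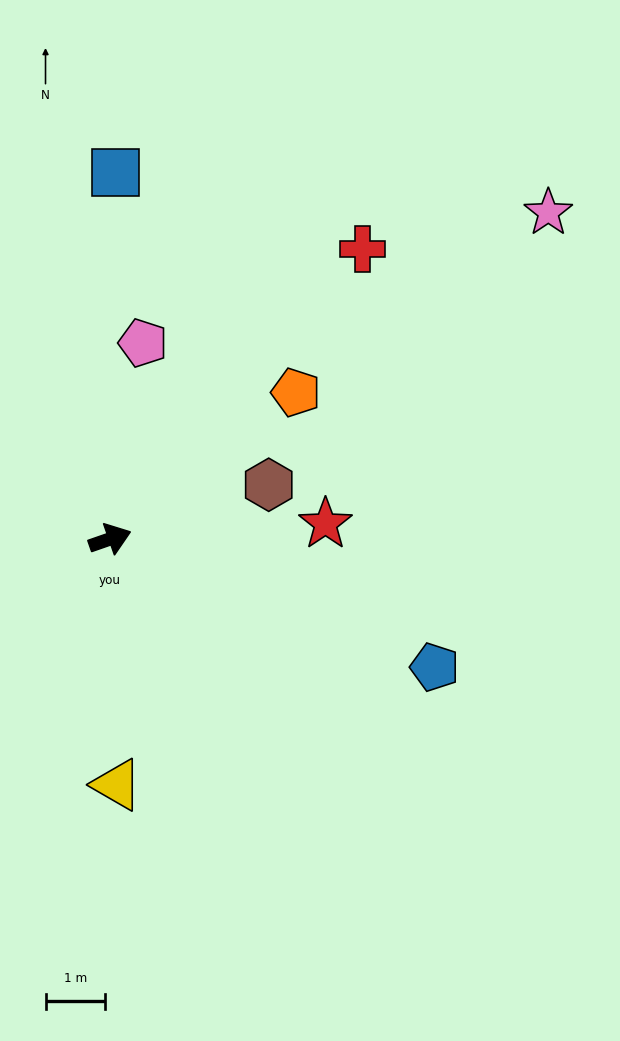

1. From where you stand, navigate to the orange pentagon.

turn left 19°, forward 4.0 m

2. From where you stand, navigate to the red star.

turn right 15°, forward 3.6 m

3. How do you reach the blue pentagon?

turn right 41°, forward 5.8 m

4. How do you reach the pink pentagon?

turn left 61°, forward 3.3 m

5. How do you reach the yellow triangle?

turn right 108°, forward 4.1 m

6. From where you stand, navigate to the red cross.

turn left 30°, forward 6.4 m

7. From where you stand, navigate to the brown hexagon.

forward 2.8 m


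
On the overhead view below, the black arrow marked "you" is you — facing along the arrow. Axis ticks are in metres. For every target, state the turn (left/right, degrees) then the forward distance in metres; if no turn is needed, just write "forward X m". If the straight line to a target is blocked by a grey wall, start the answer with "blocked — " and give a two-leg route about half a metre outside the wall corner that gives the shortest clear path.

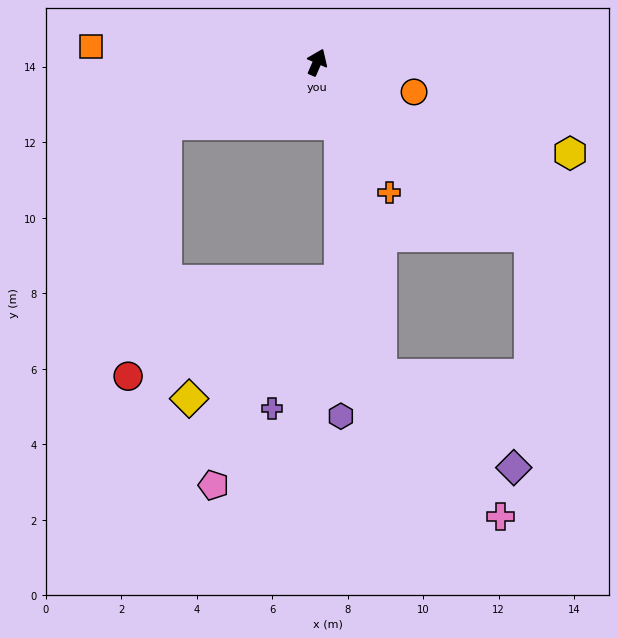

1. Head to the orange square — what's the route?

turn left 109°, forward 6.0 m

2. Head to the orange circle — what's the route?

turn right 84°, forward 2.7 m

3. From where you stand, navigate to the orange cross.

turn right 128°, forward 3.9 m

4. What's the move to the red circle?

blocked — turn left 136°, forward 4.3 m, then turn left 59°, forward 6.8 m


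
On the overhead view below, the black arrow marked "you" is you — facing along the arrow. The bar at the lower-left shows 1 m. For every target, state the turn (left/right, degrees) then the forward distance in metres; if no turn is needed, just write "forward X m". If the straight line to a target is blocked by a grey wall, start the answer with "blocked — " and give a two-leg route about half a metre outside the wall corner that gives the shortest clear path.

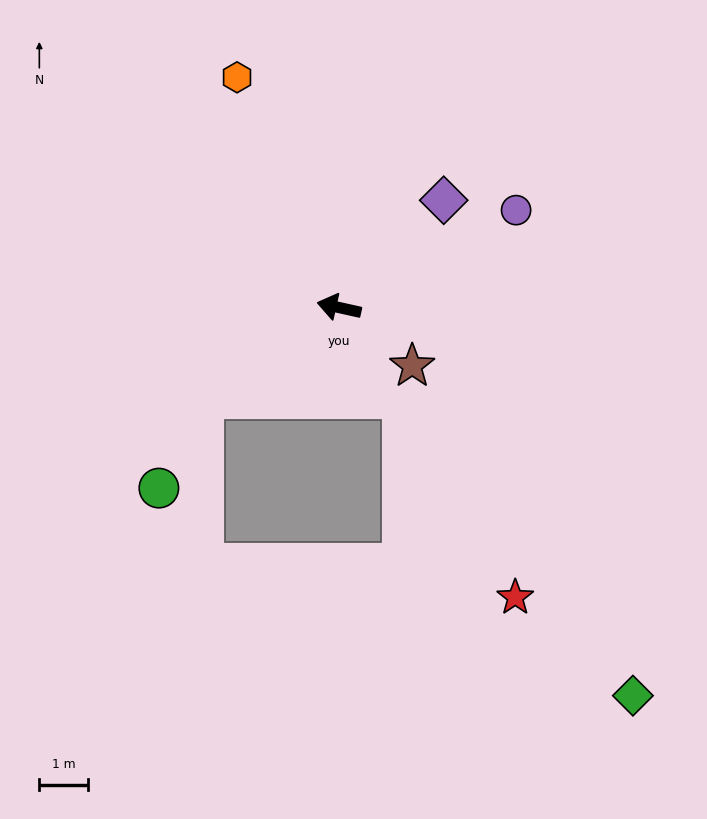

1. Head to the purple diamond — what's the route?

turn right 122°, forward 3.0 m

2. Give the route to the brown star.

turn left 154°, forward 1.9 m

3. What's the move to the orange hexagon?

turn right 54°, forward 5.1 m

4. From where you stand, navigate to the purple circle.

turn right 139°, forward 4.1 m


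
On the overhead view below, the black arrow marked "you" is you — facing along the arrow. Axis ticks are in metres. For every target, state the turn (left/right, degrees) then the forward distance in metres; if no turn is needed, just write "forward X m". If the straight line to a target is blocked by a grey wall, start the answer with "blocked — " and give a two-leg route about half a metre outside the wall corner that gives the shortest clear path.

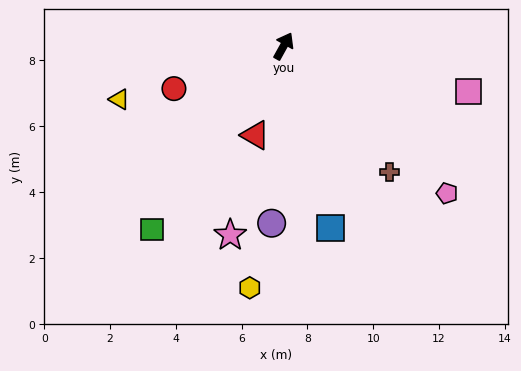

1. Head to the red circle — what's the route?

turn left 140°, forward 3.6 m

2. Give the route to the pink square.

turn right 75°, forward 5.8 m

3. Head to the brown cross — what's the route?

turn right 111°, forward 5.0 m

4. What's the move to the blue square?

turn right 137°, forward 5.7 m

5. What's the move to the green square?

turn left 173°, forward 6.9 m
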